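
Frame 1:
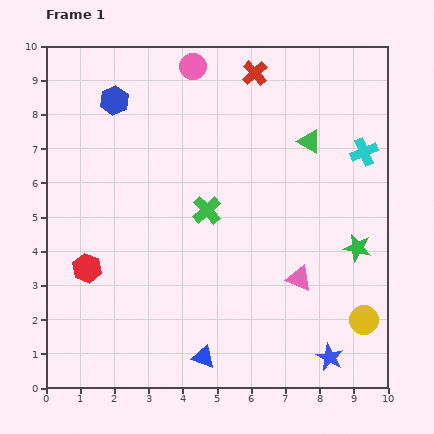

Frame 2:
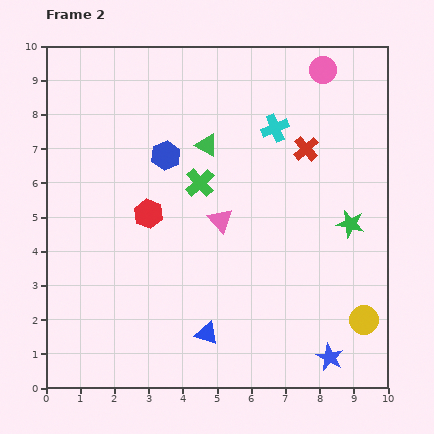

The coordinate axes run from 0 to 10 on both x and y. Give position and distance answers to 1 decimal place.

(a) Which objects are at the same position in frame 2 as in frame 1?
the blue star, the yellow circle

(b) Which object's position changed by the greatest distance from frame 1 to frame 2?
the pink circle

(moved 3.8; next 3.0)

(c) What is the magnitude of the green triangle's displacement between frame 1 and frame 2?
3.0

The green triangle moved from (7.7, 7.2) to (4.7, 7.1), a distance of √(3.0² + 0.1²) ≈ 3.0.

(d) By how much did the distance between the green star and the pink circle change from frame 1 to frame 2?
-2.6

Distance in frame 1: 7.2. Distance in frame 2: 4.6.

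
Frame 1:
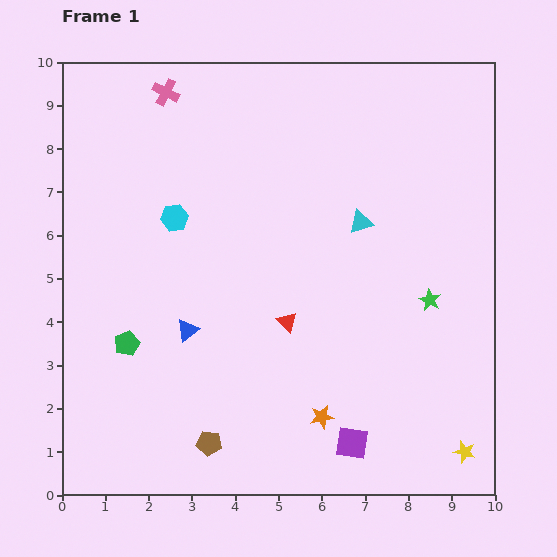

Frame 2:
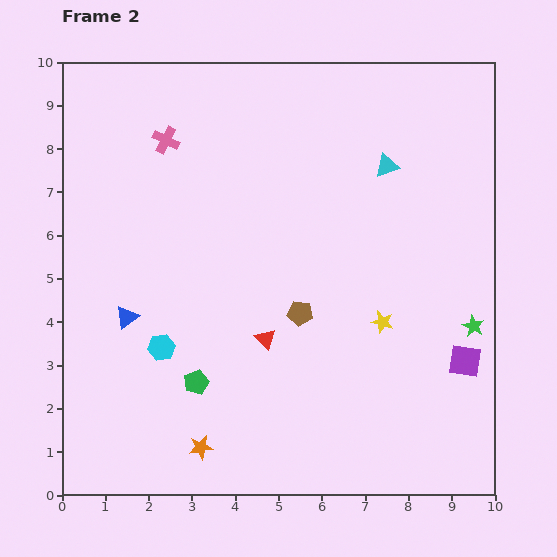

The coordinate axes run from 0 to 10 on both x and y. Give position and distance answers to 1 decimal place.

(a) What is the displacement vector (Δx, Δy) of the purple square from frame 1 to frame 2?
(2.6, 1.9)

The purple square was at (6.7, 1.2) in frame 1 and (9.3, 3.1) in frame 2.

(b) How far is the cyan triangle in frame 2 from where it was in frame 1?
1.4

The cyan triangle moved from (6.9, 6.3) to (7.5, 7.6), a distance of √(0.6² + 1.3²) ≈ 1.4.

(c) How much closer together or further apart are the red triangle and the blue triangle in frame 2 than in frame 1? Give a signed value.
+0.9

Distance in frame 1: 2.3. Distance in frame 2: 3.2.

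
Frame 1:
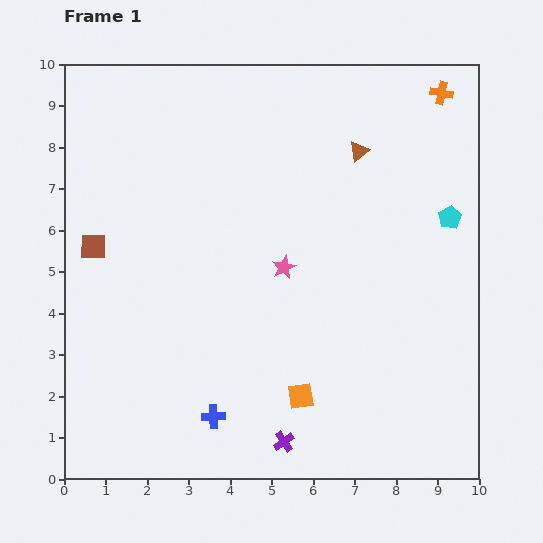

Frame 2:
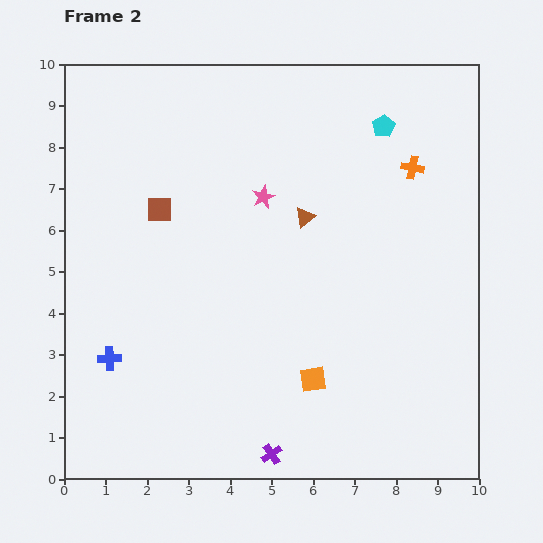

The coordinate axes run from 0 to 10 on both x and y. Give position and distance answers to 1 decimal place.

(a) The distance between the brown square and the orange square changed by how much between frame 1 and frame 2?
-0.7

Distance in frame 1: 6.2. Distance in frame 2: 5.5.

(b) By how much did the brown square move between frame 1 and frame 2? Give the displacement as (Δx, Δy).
(1.6, 0.9)

The brown square was at (0.7, 5.6) in frame 1 and (2.3, 6.5) in frame 2.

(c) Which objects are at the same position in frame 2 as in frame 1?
none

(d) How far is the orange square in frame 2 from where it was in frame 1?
0.5

The orange square moved from (5.7, 2.0) to (6.0, 2.4), a distance of √(0.3² + 0.4²) ≈ 0.5.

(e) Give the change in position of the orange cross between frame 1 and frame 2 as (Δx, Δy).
(-0.7, -1.8)

The orange cross was at (9.1, 9.3) in frame 1 and (8.4, 7.5) in frame 2.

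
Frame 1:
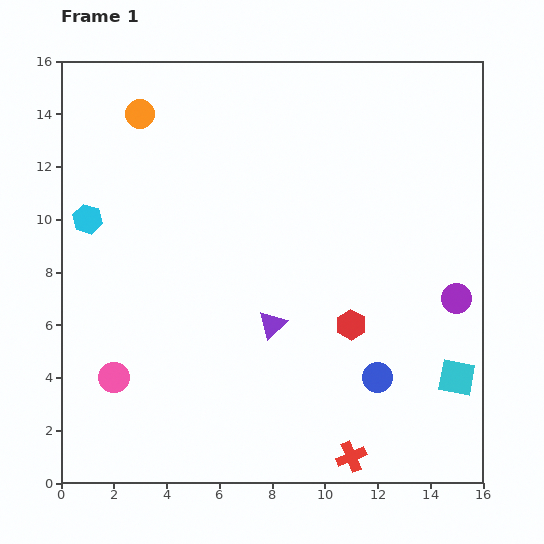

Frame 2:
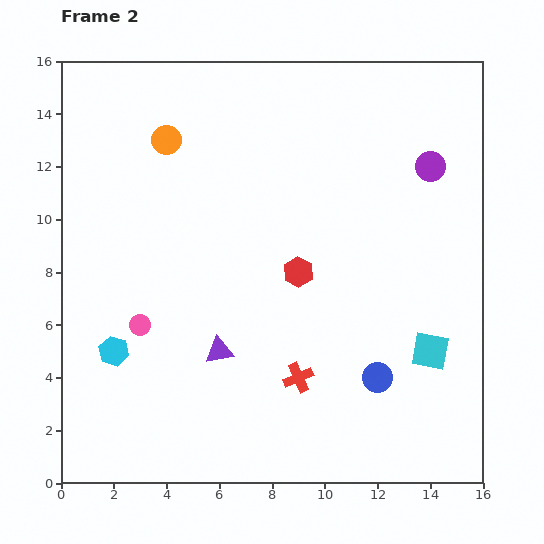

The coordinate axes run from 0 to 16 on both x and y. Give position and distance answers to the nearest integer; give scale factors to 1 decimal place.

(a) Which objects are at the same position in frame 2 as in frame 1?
the blue circle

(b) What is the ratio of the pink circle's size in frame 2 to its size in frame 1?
0.7×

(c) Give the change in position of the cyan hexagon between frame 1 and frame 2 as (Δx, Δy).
(1, -5)

The cyan hexagon was at (1, 10) in frame 1 and (2, 5) in frame 2.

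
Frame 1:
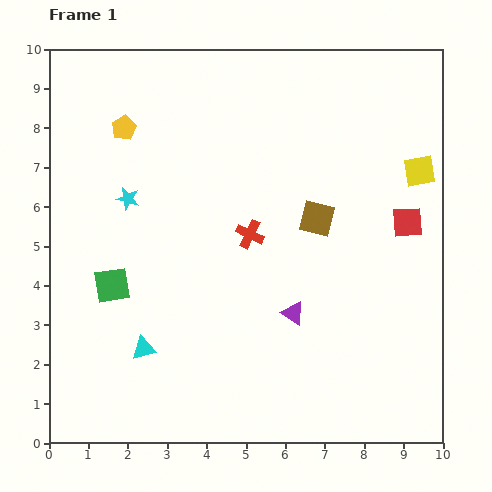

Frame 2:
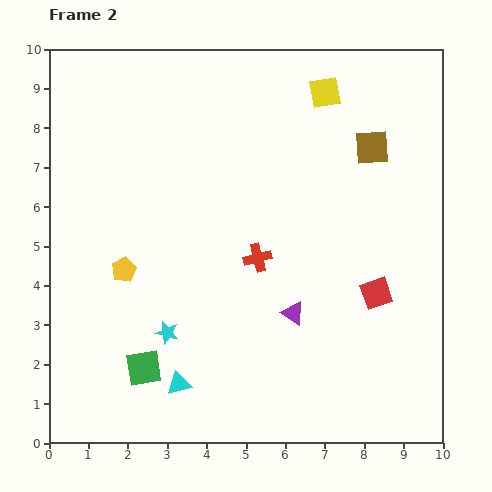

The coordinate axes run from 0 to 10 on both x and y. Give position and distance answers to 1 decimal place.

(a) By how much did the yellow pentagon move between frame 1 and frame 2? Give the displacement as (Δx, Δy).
(0.0, -3.6)

The yellow pentagon was at (1.9, 8.0) in frame 1 and (1.9, 4.4) in frame 2.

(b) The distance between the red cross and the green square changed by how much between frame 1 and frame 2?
+0.3

Distance in frame 1: 3.7. Distance in frame 2: 4.0.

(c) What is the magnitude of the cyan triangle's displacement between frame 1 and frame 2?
1.3

The cyan triangle moved from (2.4, 2.4) to (3.3, 1.5), a distance of √(0.9² + 0.9²) ≈ 1.3.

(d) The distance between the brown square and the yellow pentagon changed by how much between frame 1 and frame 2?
+1.6

Distance in frame 1: 5.4. Distance in frame 2: 7.0.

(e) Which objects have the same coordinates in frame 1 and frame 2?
the purple triangle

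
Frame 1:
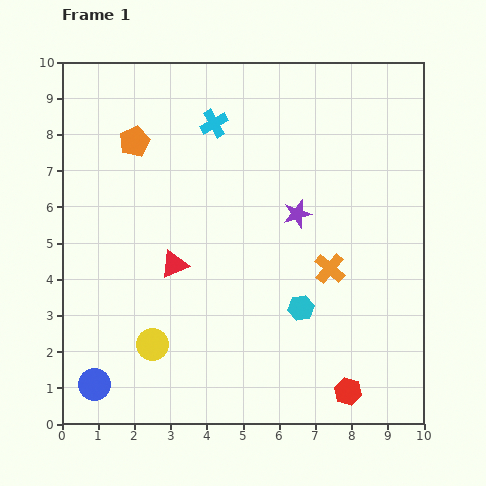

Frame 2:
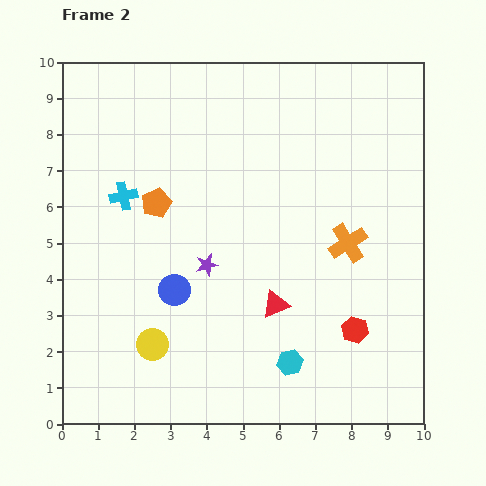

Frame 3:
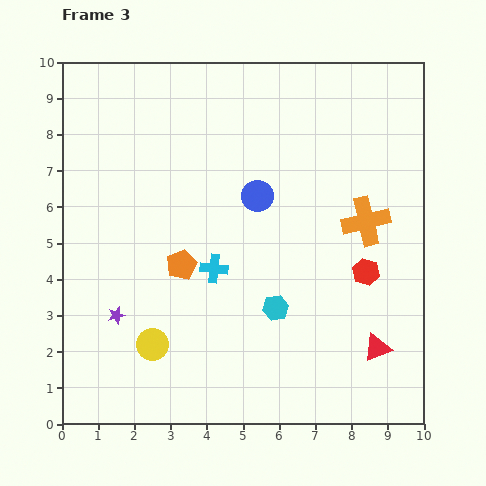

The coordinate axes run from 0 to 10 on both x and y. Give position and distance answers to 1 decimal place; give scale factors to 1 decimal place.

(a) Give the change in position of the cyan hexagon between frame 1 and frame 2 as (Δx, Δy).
(-0.3, -1.5)

The cyan hexagon was at (6.6, 3.2) in frame 1 and (6.3, 1.7) in frame 2.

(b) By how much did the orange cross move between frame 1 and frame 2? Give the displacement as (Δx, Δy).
(0.5, 0.7)

The orange cross was at (7.4, 4.3) in frame 1 and (7.9, 5.0) in frame 2.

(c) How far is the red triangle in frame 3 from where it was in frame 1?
6.1

The red triangle moved from (3.1, 4.4) to (8.7, 2.1), a distance of √(5.6² + 2.3²) ≈ 6.1.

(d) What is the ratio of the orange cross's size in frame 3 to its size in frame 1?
1.6×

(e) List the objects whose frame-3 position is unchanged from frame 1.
the yellow circle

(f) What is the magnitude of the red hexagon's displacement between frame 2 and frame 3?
1.6

The red hexagon moved from (8.1, 2.6) to (8.4, 4.2), a distance of √(0.3² + 1.6²) ≈ 1.6.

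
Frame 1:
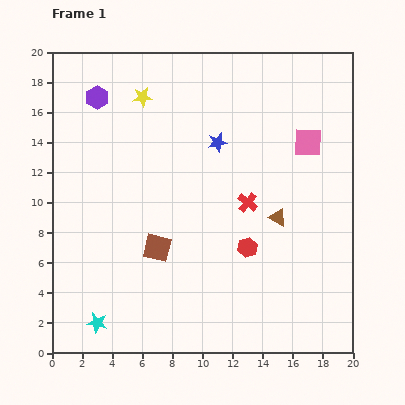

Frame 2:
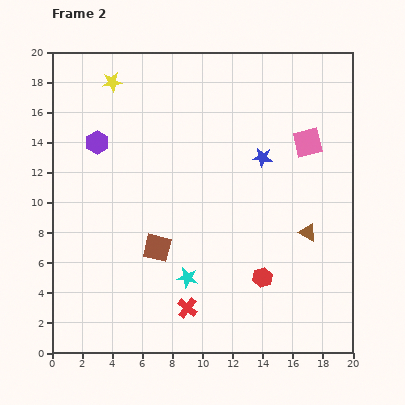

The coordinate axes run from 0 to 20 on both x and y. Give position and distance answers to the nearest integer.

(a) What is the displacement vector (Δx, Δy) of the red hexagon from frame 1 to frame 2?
(1, -2)

The red hexagon was at (13, 7) in frame 1 and (14, 5) in frame 2.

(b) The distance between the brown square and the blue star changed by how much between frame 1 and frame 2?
+1

Distance in frame 1: 8. Distance in frame 2: 9.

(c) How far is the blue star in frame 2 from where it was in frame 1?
3

The blue star moved from (11, 14) to (14, 13), a distance of √(3² + 1²) ≈ 3.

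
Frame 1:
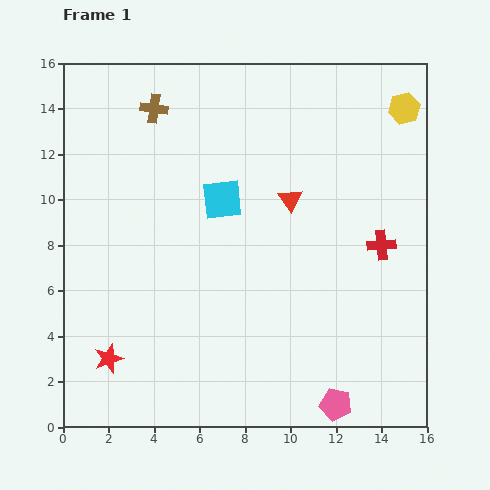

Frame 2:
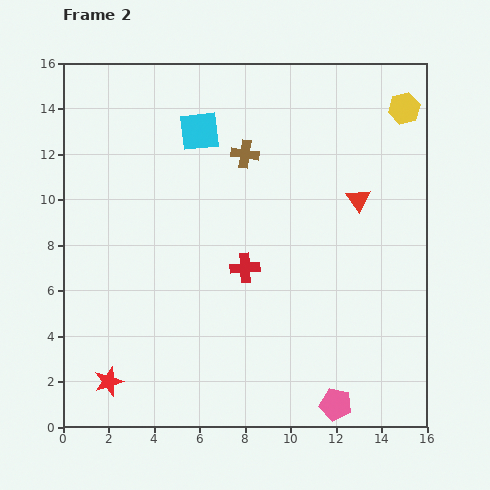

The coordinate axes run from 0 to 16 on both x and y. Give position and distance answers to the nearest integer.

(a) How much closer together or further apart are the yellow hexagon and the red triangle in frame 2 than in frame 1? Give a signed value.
-2

Distance in frame 1: 6. Distance in frame 2: 4.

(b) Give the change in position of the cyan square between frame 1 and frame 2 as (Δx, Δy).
(-1, 3)

The cyan square was at (7, 10) in frame 1 and (6, 13) in frame 2.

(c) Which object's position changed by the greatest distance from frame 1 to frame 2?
the red cross

(moved 6; next 4)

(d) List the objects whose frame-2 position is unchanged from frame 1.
the pink pentagon, the yellow hexagon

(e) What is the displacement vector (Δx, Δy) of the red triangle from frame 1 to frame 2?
(3, 0)

The red triangle was at (10, 10) in frame 1 and (13, 10) in frame 2.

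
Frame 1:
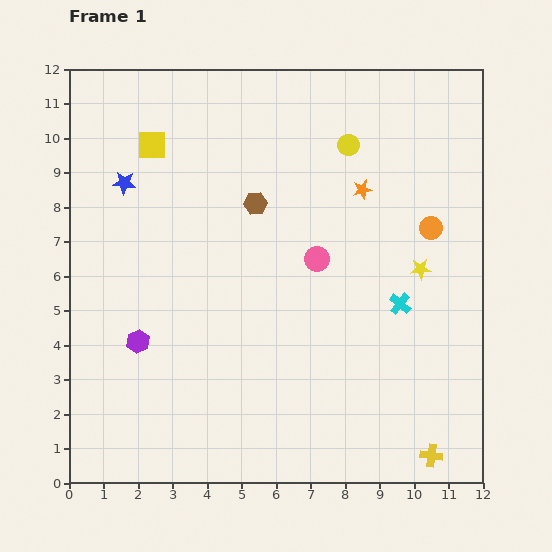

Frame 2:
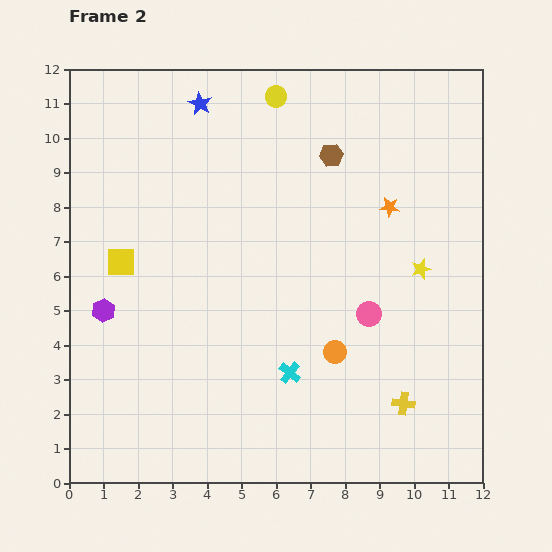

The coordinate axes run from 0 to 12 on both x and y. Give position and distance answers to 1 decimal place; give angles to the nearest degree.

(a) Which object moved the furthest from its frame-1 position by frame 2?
the orange circle

(moved 4.6; next 3.8)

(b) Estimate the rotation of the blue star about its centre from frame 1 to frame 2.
22° clockwise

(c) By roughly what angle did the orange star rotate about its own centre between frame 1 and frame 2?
19° clockwise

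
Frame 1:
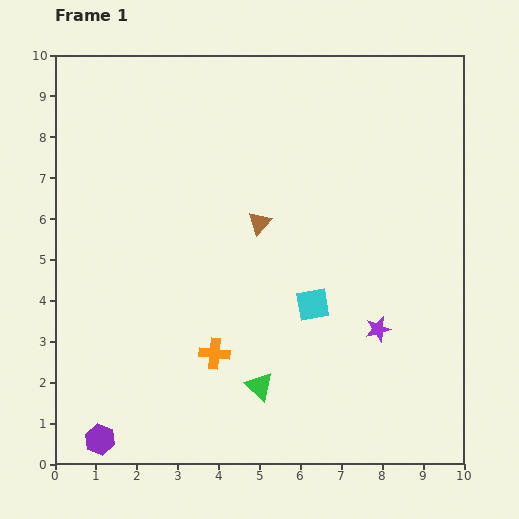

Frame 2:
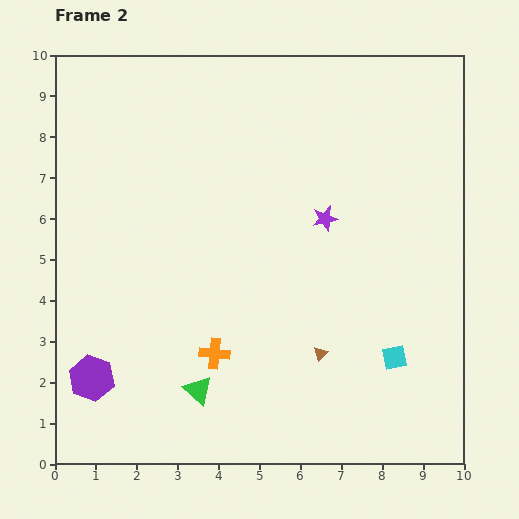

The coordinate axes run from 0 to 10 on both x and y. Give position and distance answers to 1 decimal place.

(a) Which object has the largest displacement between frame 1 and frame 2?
the brown triangle

(moved 3.5; next 3.0)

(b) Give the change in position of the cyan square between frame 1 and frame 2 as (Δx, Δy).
(2.0, -1.3)

The cyan square was at (6.3, 3.9) in frame 1 and (8.3, 2.6) in frame 2.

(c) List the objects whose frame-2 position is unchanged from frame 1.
the orange cross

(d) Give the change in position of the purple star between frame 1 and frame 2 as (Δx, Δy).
(-1.3, 2.7)

The purple star was at (7.9, 3.3) in frame 1 and (6.6, 6.0) in frame 2.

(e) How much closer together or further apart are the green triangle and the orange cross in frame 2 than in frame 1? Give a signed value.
-0.4

Distance in frame 1: 1.4. Distance in frame 2: 1.0.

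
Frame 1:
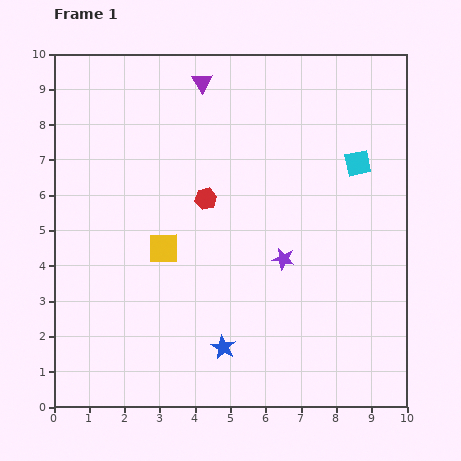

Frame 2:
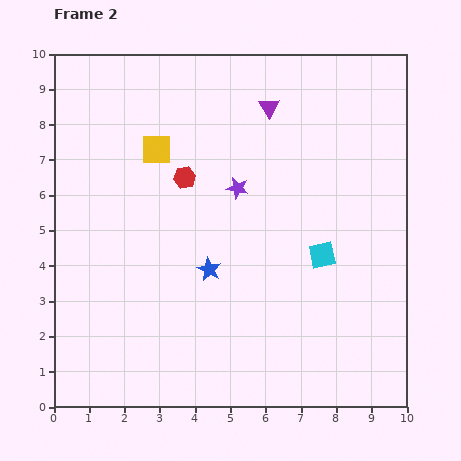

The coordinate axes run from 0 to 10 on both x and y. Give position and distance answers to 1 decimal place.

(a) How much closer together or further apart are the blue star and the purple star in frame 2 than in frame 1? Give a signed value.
-0.6

Distance in frame 1: 3.0. Distance in frame 2: 2.4.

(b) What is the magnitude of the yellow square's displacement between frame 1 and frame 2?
2.8

The yellow square moved from (3.1, 4.5) to (2.9, 7.3), a distance of √(0.2² + 2.8²) ≈ 2.8.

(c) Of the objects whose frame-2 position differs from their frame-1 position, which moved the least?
the red hexagon

(moved 0.8)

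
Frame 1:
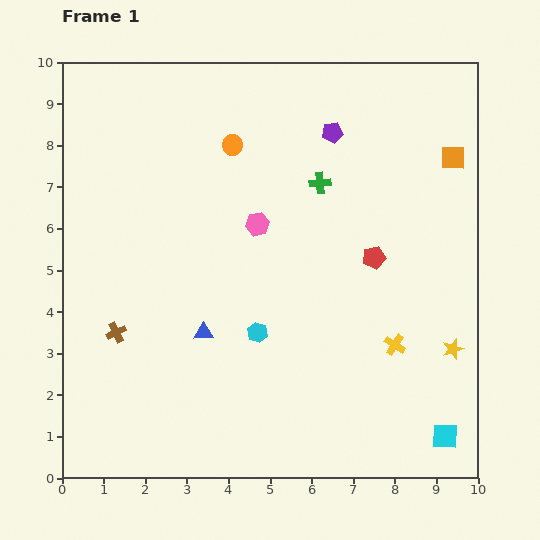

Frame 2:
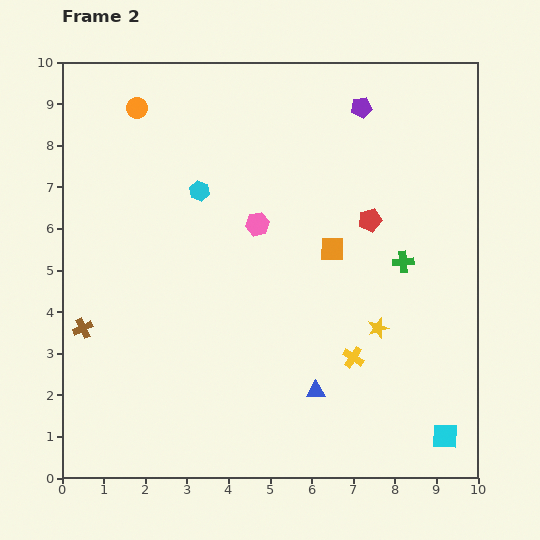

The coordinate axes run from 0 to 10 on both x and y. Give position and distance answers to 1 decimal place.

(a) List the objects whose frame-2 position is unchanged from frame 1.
the pink hexagon, the cyan square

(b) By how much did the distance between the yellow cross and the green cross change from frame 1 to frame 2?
-1.7

Distance in frame 1: 4.3. Distance in frame 2: 2.6.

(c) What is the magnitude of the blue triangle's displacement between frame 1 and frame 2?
3.0

The blue triangle moved from (3.4, 3.5) to (6.1, 2.1), a distance of √(2.7² + 1.4²) ≈ 3.0.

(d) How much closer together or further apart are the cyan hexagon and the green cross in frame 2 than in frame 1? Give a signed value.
+1.3

Distance in frame 1: 3.9. Distance in frame 2: 5.2.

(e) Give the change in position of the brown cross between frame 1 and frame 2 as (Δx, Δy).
(-0.8, 0.1)

The brown cross was at (1.3, 3.5) in frame 1 and (0.5, 3.6) in frame 2.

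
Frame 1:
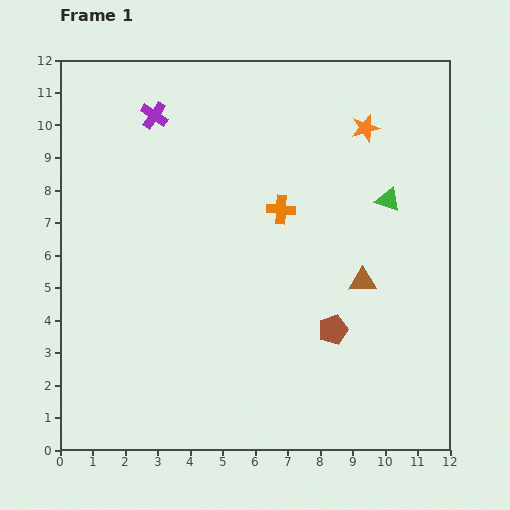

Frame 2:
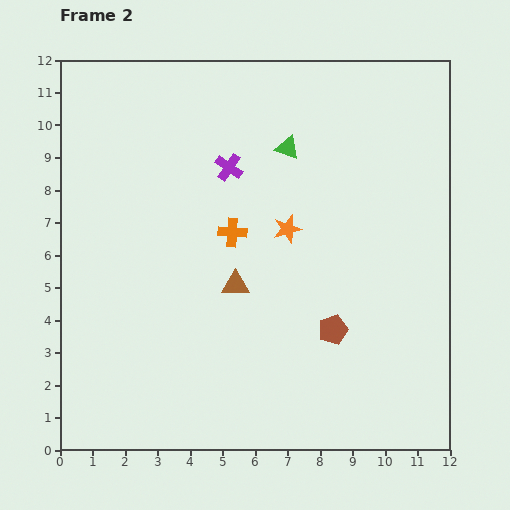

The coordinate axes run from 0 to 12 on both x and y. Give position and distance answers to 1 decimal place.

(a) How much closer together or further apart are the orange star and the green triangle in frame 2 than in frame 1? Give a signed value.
+0.2

Distance in frame 1: 2.3. Distance in frame 2: 2.5.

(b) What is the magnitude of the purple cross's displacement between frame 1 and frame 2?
2.8

The purple cross moved from (2.9, 10.3) to (5.2, 8.7), a distance of √(2.3² + 1.6²) ≈ 2.8.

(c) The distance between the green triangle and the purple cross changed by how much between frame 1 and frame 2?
-5.8

Distance in frame 1: 7.7. Distance in frame 2: 1.9.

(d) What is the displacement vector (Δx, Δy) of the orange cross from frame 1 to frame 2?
(-1.5, -0.7)

The orange cross was at (6.8, 7.4) in frame 1 and (5.3, 6.7) in frame 2.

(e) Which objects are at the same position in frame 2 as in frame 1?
the brown pentagon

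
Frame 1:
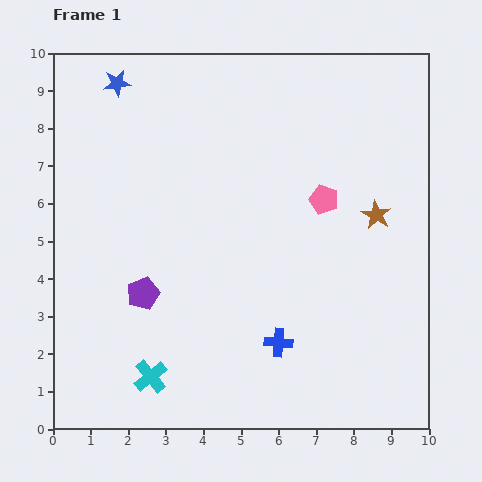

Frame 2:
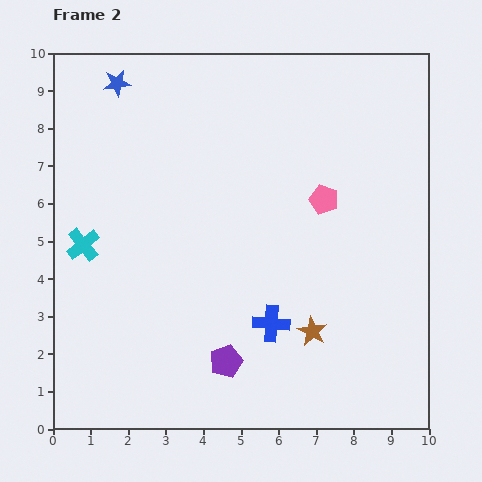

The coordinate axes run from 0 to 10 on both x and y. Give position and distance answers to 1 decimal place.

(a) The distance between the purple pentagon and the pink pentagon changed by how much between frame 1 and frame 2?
-0.4

Distance in frame 1: 5.4. Distance in frame 2: 5.0.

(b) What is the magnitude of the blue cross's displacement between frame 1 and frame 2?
0.5

The blue cross moved from (6.0, 2.3) to (5.8, 2.8), a distance of √(0.2² + 0.5²) ≈ 0.5.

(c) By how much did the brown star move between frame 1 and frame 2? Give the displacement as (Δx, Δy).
(-1.7, -3.1)

The brown star was at (8.6, 5.7) in frame 1 and (6.9, 2.6) in frame 2.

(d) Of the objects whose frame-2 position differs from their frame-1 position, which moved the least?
the blue cross

(moved 0.5)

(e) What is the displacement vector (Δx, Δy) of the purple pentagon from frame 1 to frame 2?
(2.2, -1.8)

The purple pentagon was at (2.4, 3.6) in frame 1 and (4.6, 1.8) in frame 2.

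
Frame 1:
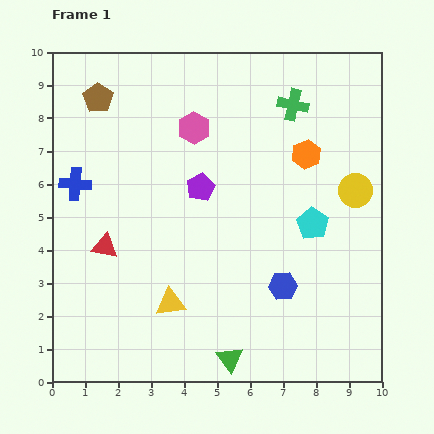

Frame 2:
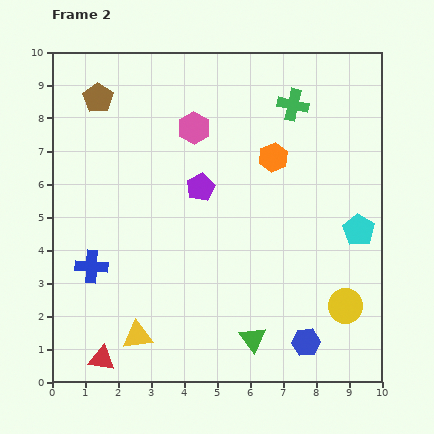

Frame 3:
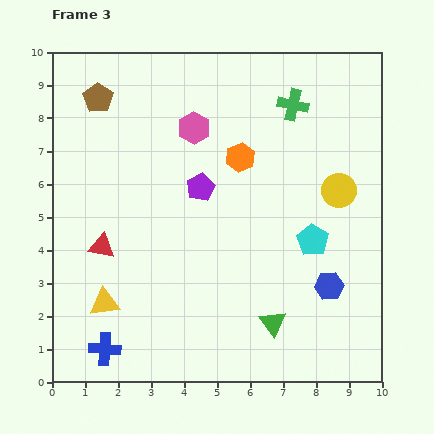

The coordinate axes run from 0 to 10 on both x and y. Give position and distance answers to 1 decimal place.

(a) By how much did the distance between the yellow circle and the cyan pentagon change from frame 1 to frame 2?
+0.7

Distance in frame 1: 1.6. Distance in frame 2: 2.3.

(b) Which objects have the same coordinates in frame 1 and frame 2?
the pink hexagon, the green cross, the brown pentagon, the purple pentagon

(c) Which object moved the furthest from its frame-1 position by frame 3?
the blue cross

(moved 5.1; next 2.0)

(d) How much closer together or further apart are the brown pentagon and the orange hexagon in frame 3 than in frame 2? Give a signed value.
-0.9

Distance in frame 2: 5.6. Distance in frame 3: 4.7.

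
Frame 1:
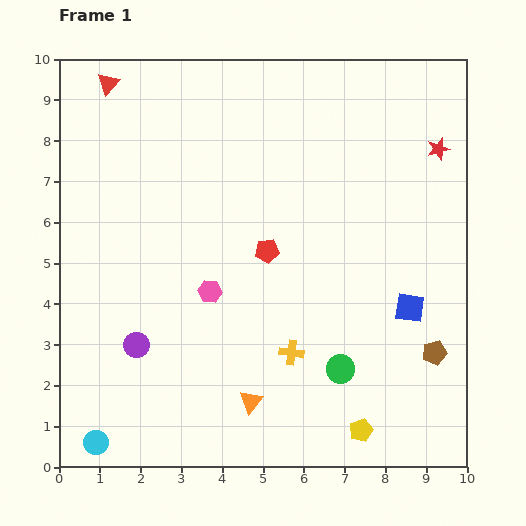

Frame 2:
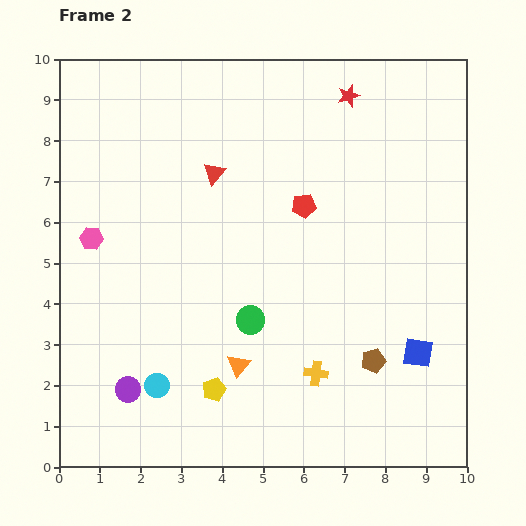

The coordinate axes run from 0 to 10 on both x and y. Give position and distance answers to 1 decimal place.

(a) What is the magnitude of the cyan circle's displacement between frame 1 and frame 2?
2.1

The cyan circle moved from (0.9, 0.6) to (2.4, 2.0), a distance of √(1.5² + 1.4²) ≈ 2.1.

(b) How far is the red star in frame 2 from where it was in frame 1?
2.6

The red star moved from (9.3, 7.8) to (7.1, 9.1), a distance of √(2.2² + 1.3²) ≈ 2.6.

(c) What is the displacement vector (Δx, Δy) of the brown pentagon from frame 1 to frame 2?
(-1.5, -0.2)

The brown pentagon was at (9.2, 2.8) in frame 1 and (7.7, 2.6) in frame 2.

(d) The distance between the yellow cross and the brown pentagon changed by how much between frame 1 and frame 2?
-2.1

Distance in frame 1: 3.5. Distance in frame 2: 1.4.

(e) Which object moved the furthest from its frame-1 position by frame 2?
the yellow pentagon

(moved 3.7; next 3.4)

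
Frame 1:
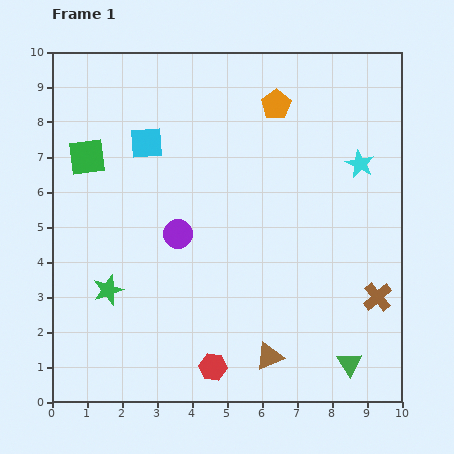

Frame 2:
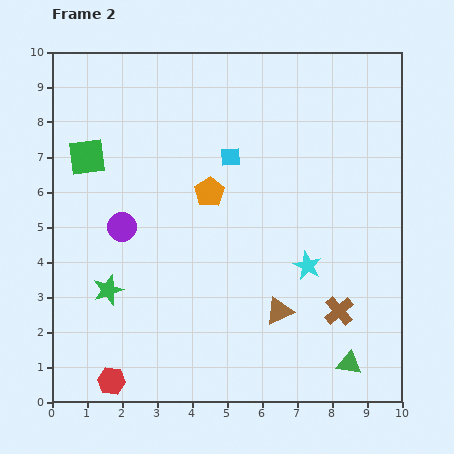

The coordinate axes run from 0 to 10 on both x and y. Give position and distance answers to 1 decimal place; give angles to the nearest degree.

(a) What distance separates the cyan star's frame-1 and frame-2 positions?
3.3

The cyan star moved from (8.8, 6.8) to (7.3, 3.9), a distance of √(1.5² + 2.9²) ≈ 3.3.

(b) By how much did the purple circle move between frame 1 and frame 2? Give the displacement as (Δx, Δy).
(-1.6, 0.2)

The purple circle was at (3.6, 4.8) in frame 1 and (2.0, 5.0) in frame 2.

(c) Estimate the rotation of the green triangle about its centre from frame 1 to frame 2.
49° counter-clockwise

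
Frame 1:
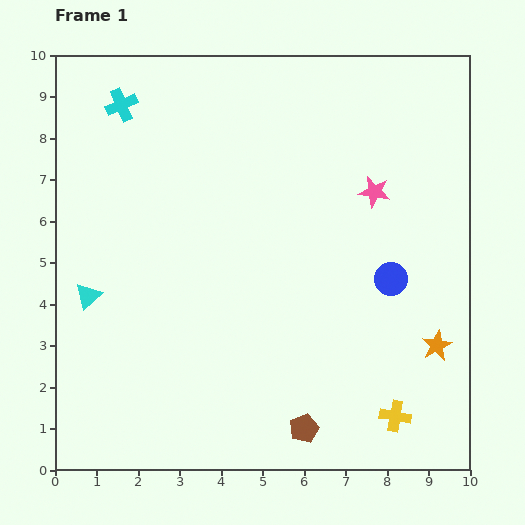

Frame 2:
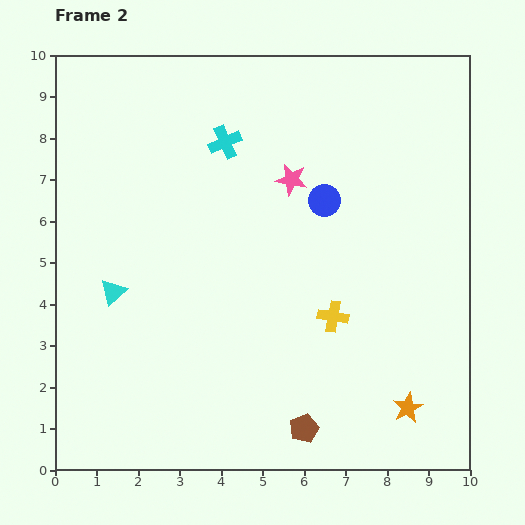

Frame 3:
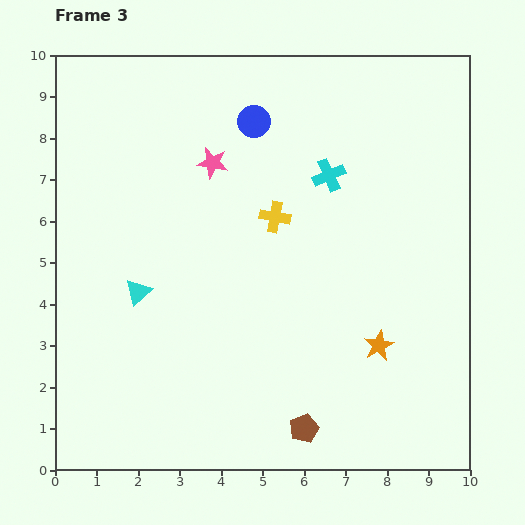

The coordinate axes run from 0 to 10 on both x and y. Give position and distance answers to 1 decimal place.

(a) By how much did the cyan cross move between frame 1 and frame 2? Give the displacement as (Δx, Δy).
(2.5, -0.9)

The cyan cross was at (1.6, 8.8) in frame 1 and (4.1, 7.9) in frame 2.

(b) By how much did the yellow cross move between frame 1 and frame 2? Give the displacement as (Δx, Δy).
(-1.5, 2.4)

The yellow cross was at (8.2, 1.3) in frame 1 and (6.7, 3.7) in frame 2.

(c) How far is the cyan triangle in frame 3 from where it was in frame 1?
1.2

The cyan triangle moved from (0.8, 4.2) to (2.0, 4.3), a distance of √(1.2² + 0.1²) ≈ 1.2.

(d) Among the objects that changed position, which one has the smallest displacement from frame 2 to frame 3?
the cyan triangle

(moved 0.6)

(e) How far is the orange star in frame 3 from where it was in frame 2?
1.7

The orange star moved from (8.5, 1.5) to (7.8, 3.0), a distance of √(0.7² + 1.5²) ≈ 1.7.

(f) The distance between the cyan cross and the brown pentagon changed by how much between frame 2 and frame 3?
-1.1

Distance in frame 2: 7.2. Distance in frame 3: 6.1.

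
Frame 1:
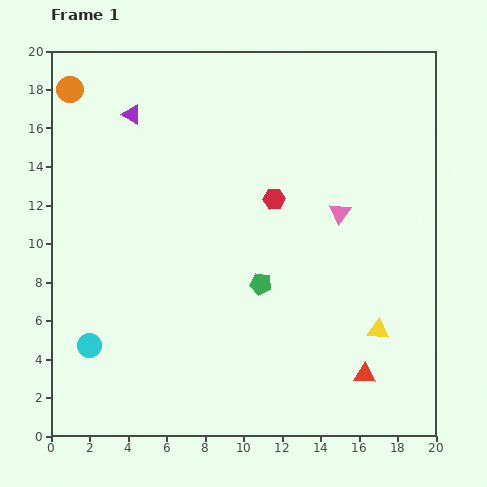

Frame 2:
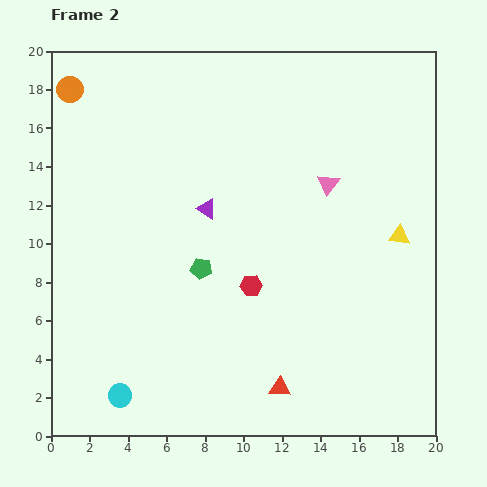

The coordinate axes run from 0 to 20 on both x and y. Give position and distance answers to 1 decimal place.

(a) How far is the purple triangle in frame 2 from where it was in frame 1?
6.3

The purple triangle moved from (4.2, 16.7) to (8.1, 11.8), a distance of √(3.9² + 4.9²) ≈ 6.3.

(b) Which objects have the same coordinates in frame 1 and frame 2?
the orange circle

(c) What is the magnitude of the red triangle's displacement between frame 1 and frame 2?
4.5

The red triangle moved from (16.3, 3.2) to (11.9, 2.5), a distance of √(4.4² + 0.7²) ≈ 4.5.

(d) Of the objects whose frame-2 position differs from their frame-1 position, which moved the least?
the pink triangle

(moved 1.6)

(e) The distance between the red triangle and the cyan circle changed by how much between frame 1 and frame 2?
-6.1

Distance in frame 1: 14.4. Distance in frame 2: 8.3.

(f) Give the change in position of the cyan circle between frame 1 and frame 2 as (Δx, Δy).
(1.6, -2.6)

The cyan circle was at (2.0, 4.7) in frame 1 and (3.6, 2.1) in frame 2.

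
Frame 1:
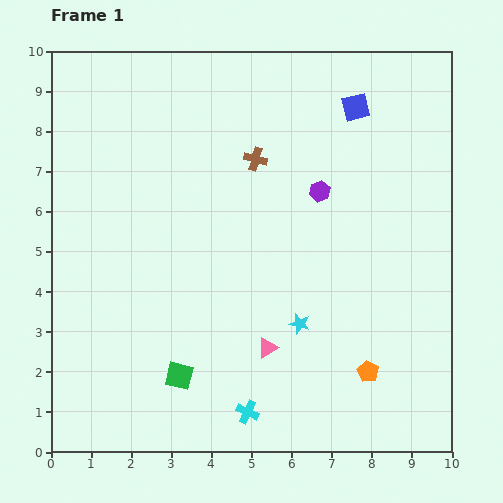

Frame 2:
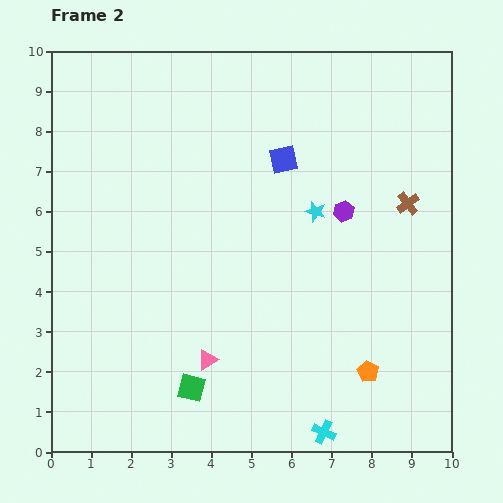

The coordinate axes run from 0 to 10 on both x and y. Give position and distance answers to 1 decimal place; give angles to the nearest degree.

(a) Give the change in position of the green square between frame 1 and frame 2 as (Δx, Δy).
(0.3, -0.3)

The green square was at (3.2, 1.9) in frame 1 and (3.5, 1.6) in frame 2.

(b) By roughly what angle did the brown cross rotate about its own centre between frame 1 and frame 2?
38° clockwise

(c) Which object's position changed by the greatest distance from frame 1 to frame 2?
the brown cross

(moved 4.0; next 2.8)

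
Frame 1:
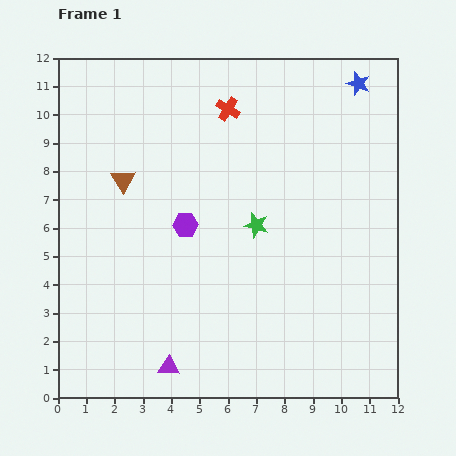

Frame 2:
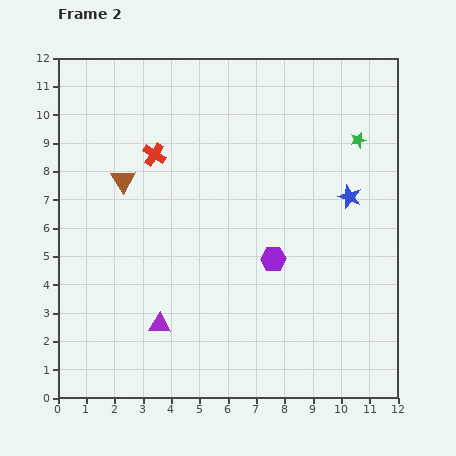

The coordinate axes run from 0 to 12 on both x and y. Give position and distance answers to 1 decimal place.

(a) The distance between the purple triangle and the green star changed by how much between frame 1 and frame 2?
+3.7

Distance in frame 1: 5.9. Distance in frame 2: 9.6.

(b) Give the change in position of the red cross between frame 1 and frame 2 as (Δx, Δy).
(-2.6, -1.6)

The red cross was at (6.0, 10.2) in frame 1 and (3.4, 8.6) in frame 2.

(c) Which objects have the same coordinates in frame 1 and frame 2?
the brown triangle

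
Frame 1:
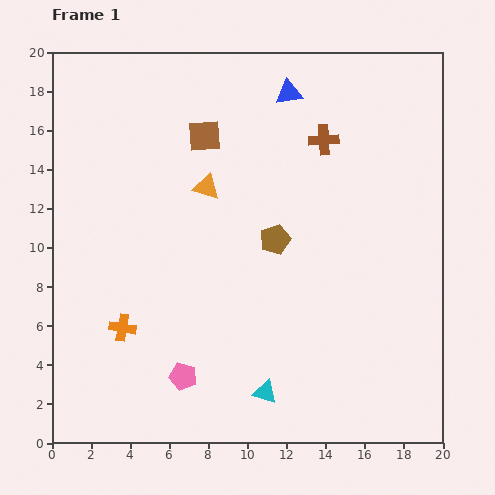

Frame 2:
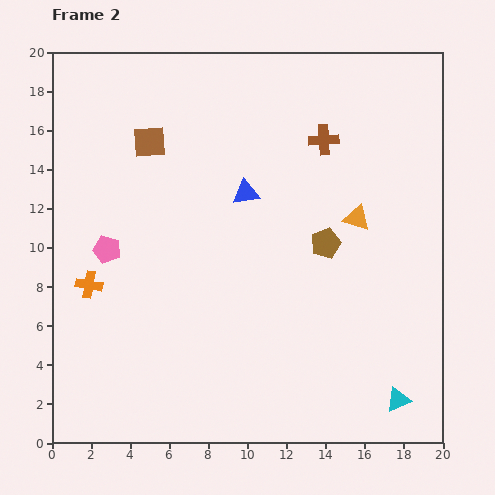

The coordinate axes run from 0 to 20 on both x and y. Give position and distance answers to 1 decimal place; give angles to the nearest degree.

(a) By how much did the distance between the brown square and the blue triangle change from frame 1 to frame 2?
+0.7

Distance in frame 1: 4.8. Distance in frame 2: 5.5.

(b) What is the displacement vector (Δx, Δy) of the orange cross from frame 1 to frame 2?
(-1.7, 2.2)

The orange cross was at (3.6, 5.9) in frame 1 and (1.9, 8.1) in frame 2.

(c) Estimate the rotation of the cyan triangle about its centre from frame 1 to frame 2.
41° counter-clockwise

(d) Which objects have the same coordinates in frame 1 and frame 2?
the brown cross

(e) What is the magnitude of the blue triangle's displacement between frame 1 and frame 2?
5.6

The blue triangle moved from (12.1, 17.9) to (9.9, 12.8), a distance of √(2.2² + 5.1²) ≈ 5.6.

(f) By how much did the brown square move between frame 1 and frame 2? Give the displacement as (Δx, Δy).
(-2.8, -0.3)

The brown square was at (7.8, 15.7) in frame 1 and (5.0, 15.4) in frame 2.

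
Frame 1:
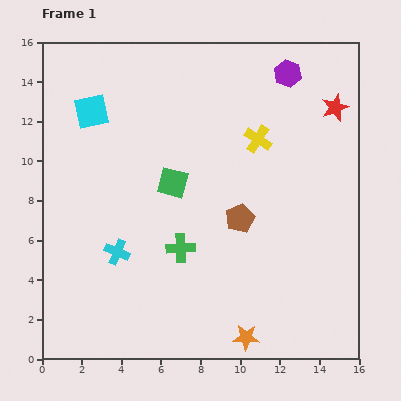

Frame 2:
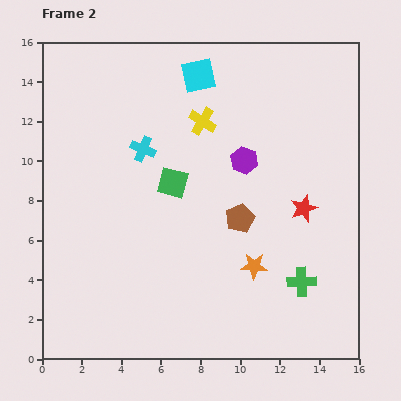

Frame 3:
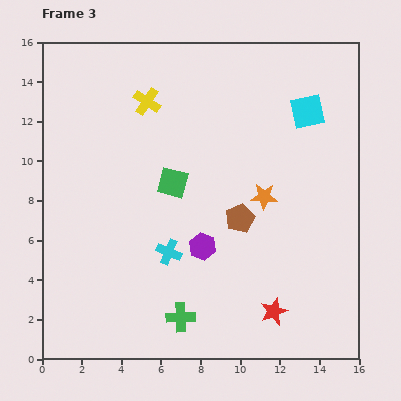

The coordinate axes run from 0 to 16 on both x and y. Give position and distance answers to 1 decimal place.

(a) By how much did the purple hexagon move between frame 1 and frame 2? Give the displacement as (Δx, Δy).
(-2.2, -4.4)

The purple hexagon was at (12.4, 14.4) in frame 1 and (10.2, 10.0) in frame 2.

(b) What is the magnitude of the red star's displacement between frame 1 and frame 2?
5.3

The red star moved from (14.8, 12.7) to (13.2, 7.6), a distance of √(1.6² + 5.1²) ≈ 5.3.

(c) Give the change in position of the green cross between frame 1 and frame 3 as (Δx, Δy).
(0.0, -3.5)

The green cross was at (7.0, 5.6) in frame 1 and (7.0, 2.1) in frame 3.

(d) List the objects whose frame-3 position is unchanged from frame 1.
the green square, the brown pentagon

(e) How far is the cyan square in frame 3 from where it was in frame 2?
5.8

The cyan square moved from (7.9, 14.3) to (13.4, 12.5), a distance of √(5.5² + 1.8²) ≈ 5.8.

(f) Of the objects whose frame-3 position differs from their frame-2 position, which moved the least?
the yellow cross

(moved 3.0)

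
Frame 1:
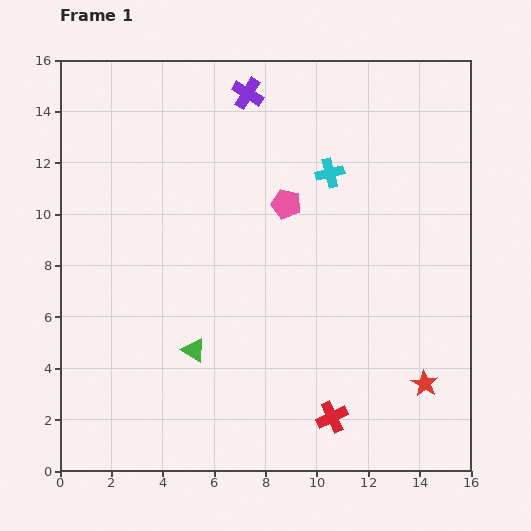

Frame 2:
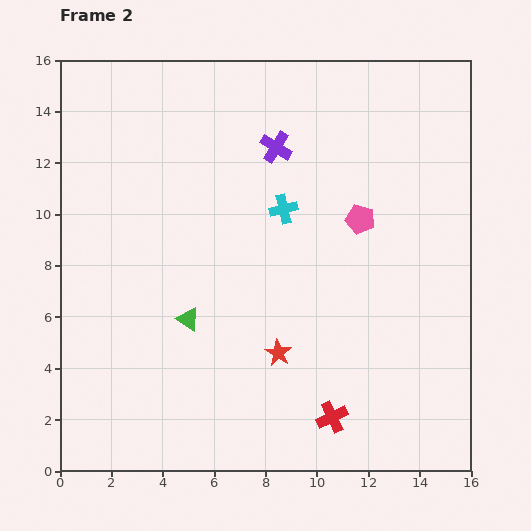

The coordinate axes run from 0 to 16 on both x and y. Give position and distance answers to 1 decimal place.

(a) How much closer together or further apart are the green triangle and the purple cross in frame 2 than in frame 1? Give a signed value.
-2.7

Distance in frame 1: 10.2. Distance in frame 2: 7.5.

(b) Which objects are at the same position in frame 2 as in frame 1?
the red cross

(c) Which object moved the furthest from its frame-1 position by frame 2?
the red star

(moved 5.8; next 3.0)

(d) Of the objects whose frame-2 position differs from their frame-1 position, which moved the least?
the green triangle

(moved 1.2)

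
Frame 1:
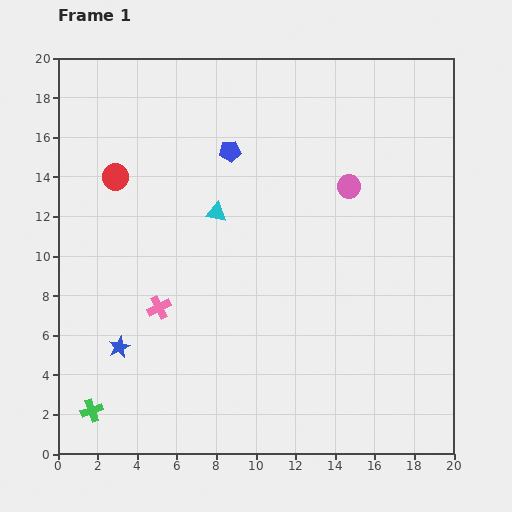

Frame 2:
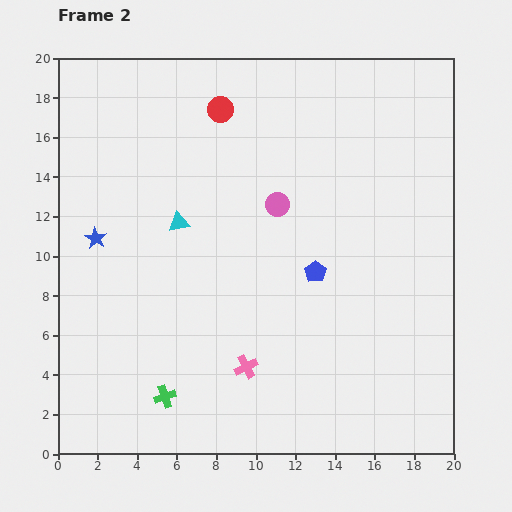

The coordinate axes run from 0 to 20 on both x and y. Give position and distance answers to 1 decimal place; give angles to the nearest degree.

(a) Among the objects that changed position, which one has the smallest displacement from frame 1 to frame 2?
the cyan triangle

(moved 2.0)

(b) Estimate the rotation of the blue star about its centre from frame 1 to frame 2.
18° counter-clockwise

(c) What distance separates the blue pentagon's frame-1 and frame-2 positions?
7.5

The blue pentagon moved from (8.7, 15.3) to (13.0, 9.2), a distance of √(4.3² + 6.1²) ≈ 7.5.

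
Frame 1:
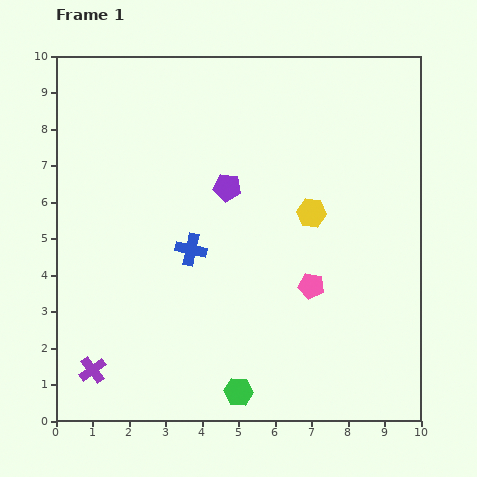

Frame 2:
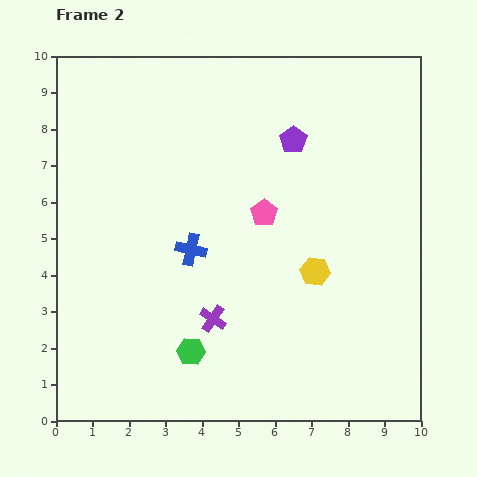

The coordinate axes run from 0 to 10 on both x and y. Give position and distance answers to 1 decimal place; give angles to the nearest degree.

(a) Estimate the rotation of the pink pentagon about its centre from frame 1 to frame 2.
26° clockwise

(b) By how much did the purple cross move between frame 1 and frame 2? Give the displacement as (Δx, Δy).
(3.3, 1.4)

The purple cross was at (1.0, 1.4) in frame 1 and (4.3, 2.8) in frame 2.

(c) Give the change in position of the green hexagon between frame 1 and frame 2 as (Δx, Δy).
(-1.3, 1.1)

The green hexagon was at (5.0, 0.8) in frame 1 and (3.7, 1.9) in frame 2.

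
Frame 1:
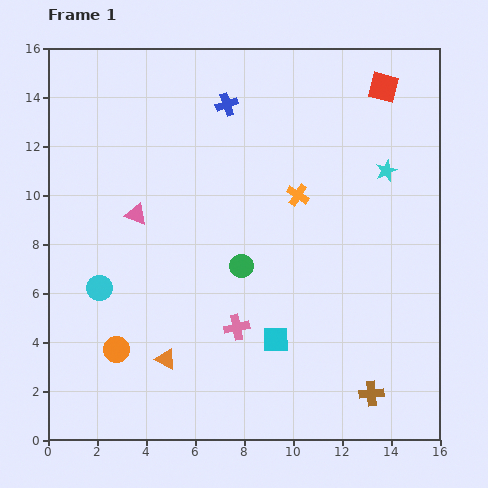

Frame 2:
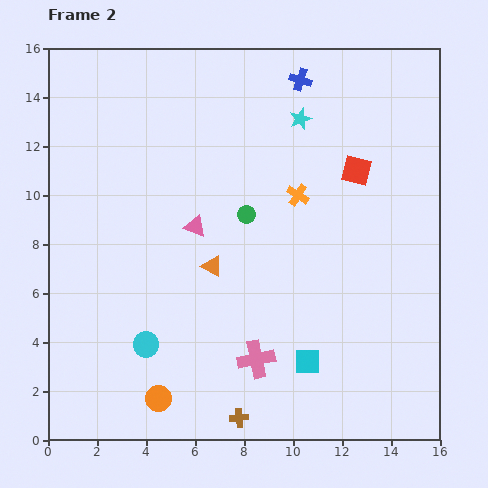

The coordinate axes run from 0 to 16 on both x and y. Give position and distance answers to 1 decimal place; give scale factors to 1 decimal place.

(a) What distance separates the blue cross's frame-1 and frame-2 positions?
3.2

The blue cross moved from (7.3, 13.7) to (10.3, 14.7), a distance of √(3.0² + 1.0²) ≈ 3.2.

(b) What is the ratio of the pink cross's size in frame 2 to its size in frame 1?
1.5×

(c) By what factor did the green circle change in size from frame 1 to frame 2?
0.8×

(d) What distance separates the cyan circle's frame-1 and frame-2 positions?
3.0

The cyan circle moved from (2.1, 6.2) to (4.0, 3.9), a distance of √(1.9² + 2.3²) ≈ 3.0.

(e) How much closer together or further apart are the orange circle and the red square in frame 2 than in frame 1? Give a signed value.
-3.0

Distance in frame 1: 15.3. Distance in frame 2: 12.3.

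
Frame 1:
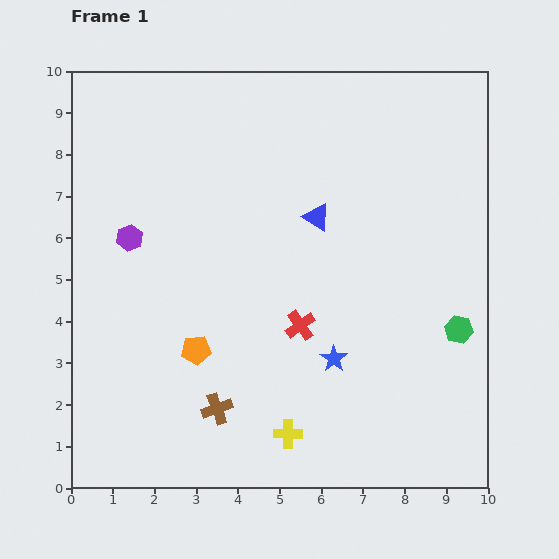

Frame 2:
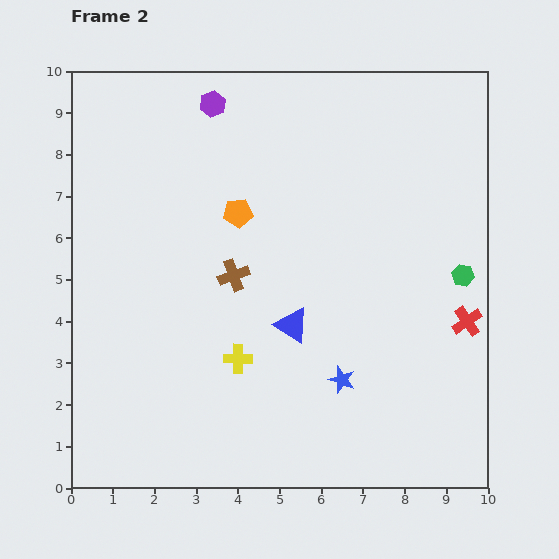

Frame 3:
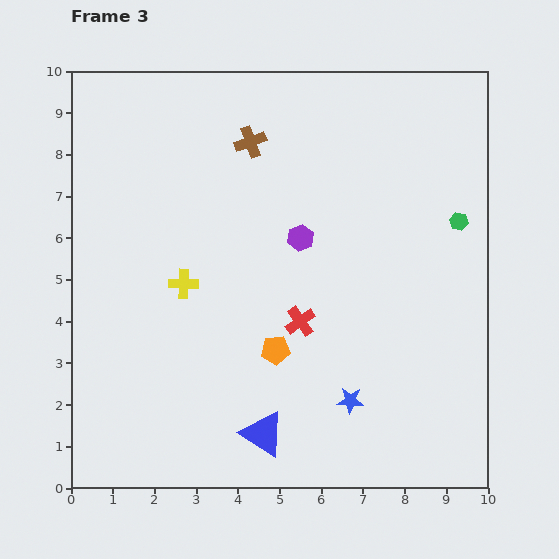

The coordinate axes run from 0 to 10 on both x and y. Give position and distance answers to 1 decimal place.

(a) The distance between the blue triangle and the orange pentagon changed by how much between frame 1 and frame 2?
-1.3

Distance in frame 1: 4.3. Distance in frame 2: 3.0.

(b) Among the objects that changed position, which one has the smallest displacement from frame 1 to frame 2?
the blue star

(moved 0.5)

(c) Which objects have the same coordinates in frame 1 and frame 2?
none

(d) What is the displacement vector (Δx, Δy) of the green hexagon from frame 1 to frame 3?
(0.0, 2.6)

The green hexagon was at (9.3, 3.8) in frame 1 and (9.3, 6.4) in frame 3.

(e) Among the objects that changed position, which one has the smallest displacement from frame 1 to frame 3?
the red cross

(moved 0.1)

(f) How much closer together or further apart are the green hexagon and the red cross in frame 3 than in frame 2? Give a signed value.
+3.4

Distance in frame 2: 1.1. Distance in frame 3: 4.5.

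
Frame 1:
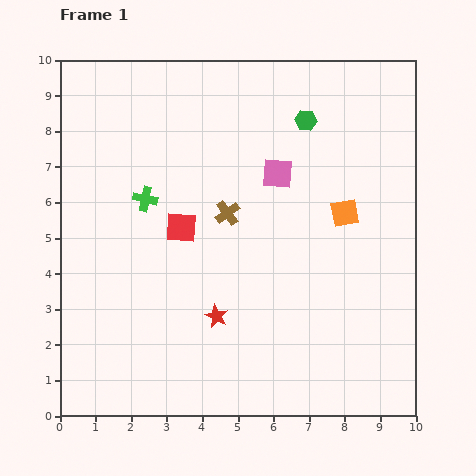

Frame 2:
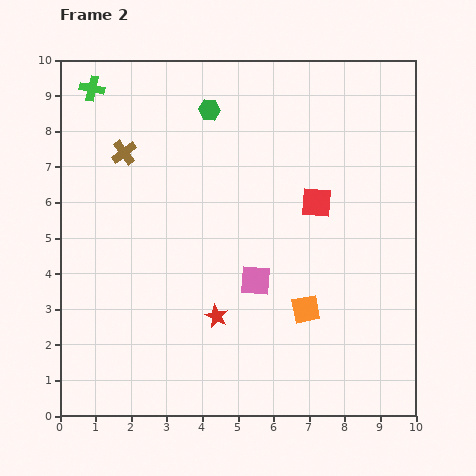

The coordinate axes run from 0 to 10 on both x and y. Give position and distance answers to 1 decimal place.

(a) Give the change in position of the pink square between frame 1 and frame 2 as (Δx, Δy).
(-0.6, -3.0)

The pink square was at (6.1, 6.8) in frame 1 and (5.5, 3.8) in frame 2.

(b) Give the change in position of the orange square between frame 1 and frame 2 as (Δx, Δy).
(-1.1, -2.7)

The orange square was at (8.0, 5.7) in frame 1 and (6.9, 3.0) in frame 2.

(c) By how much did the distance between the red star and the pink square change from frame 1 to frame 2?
-2.8

Distance in frame 1: 4.3. Distance in frame 2: 1.5.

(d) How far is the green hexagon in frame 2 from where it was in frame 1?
2.7

The green hexagon moved from (6.9, 8.3) to (4.2, 8.6), a distance of √(2.7² + 0.3²) ≈ 2.7.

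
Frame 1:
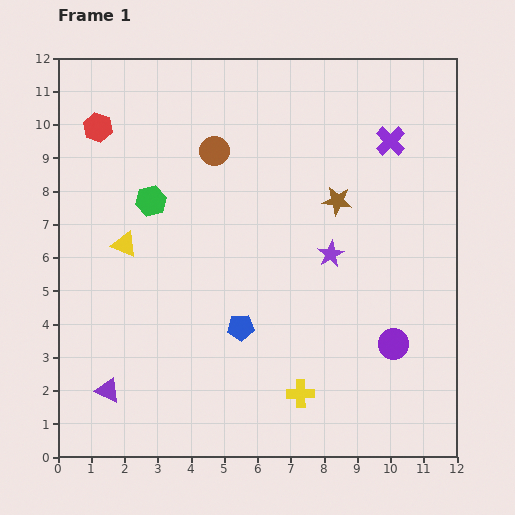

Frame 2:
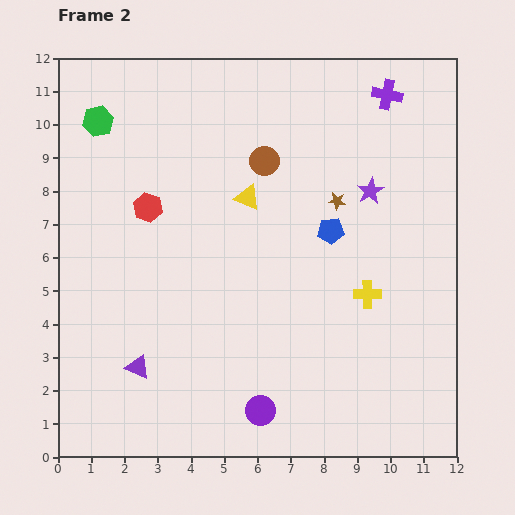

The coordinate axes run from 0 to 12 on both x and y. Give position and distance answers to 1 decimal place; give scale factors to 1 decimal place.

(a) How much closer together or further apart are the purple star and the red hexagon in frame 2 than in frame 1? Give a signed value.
-1.3

Distance in frame 1: 8.0. Distance in frame 2: 6.7.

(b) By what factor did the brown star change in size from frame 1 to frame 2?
0.6×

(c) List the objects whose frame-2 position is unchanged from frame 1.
the brown star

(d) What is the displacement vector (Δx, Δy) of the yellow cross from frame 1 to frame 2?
(2.0, 3.0)

The yellow cross was at (7.3, 1.9) in frame 1 and (9.3, 4.9) in frame 2.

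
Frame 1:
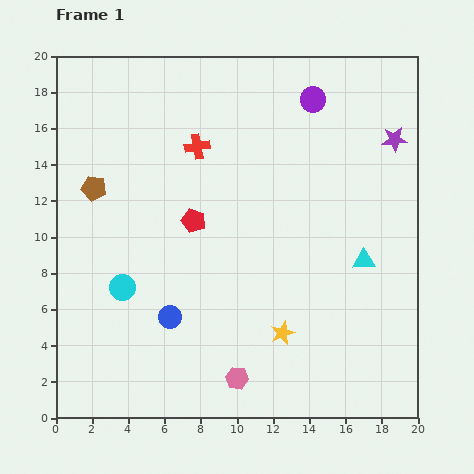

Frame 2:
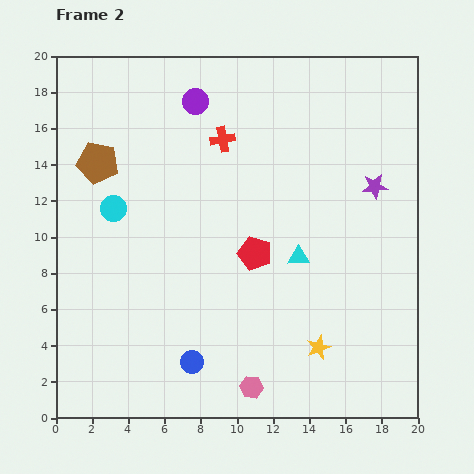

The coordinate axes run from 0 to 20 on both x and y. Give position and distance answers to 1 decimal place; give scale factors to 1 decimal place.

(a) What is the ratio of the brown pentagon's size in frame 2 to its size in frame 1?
1.7×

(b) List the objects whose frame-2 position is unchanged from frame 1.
none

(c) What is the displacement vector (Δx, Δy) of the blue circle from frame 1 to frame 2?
(1.2, -2.5)

The blue circle was at (6.3, 5.6) in frame 1 and (7.5, 3.1) in frame 2.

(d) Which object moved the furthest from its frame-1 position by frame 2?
the purple circle

(moved 6.5; next 4.4)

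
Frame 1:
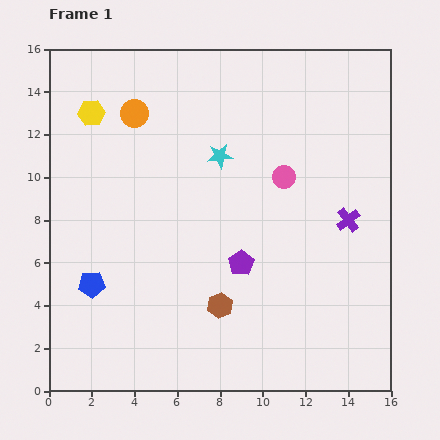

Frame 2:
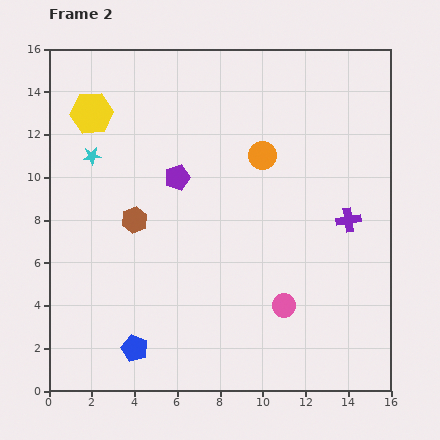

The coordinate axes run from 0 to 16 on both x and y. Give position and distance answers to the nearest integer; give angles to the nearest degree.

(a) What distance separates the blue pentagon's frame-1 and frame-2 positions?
4

The blue pentagon moved from (2, 5) to (4, 2), a distance of √(2² + 3²) ≈ 4.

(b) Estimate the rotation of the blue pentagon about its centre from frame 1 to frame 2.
25° clockwise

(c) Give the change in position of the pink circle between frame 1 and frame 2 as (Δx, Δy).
(0, -6)

The pink circle was at (11, 10) in frame 1 and (11, 4) in frame 2.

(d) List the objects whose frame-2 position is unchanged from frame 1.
the yellow hexagon, the purple cross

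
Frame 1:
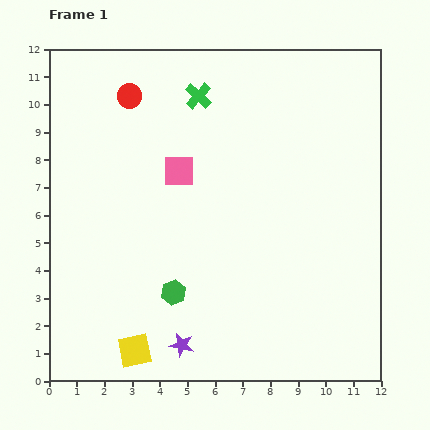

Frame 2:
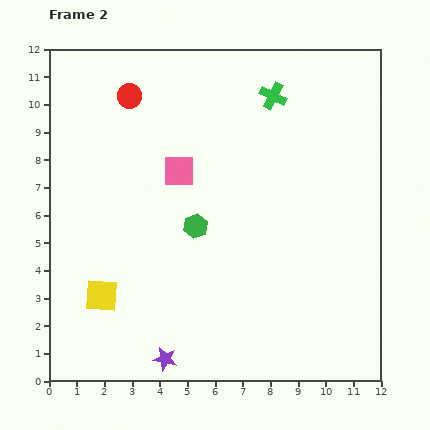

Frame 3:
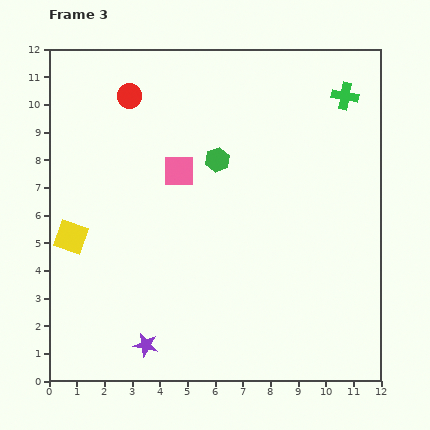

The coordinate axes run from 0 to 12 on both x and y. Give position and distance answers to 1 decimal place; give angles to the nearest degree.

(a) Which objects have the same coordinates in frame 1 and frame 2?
the pink square, the red circle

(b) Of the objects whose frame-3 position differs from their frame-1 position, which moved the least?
the purple star

(moved 1.3)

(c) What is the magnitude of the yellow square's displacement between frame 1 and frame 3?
4.7

The yellow square moved from (3.1, 1.1) to (0.8, 5.2), a distance of √(2.3² + 4.1²) ≈ 4.7.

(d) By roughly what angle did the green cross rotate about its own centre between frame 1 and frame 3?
30° counter-clockwise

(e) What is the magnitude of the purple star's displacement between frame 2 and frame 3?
0.9

The purple star moved from (4.2, 0.8) to (3.5, 1.3), a distance of √(0.7² + 0.5²) ≈ 0.9.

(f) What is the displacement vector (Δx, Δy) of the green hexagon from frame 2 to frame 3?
(0.8, 2.4)

The green hexagon was at (5.3, 5.6) in frame 2 and (6.1, 8.0) in frame 3.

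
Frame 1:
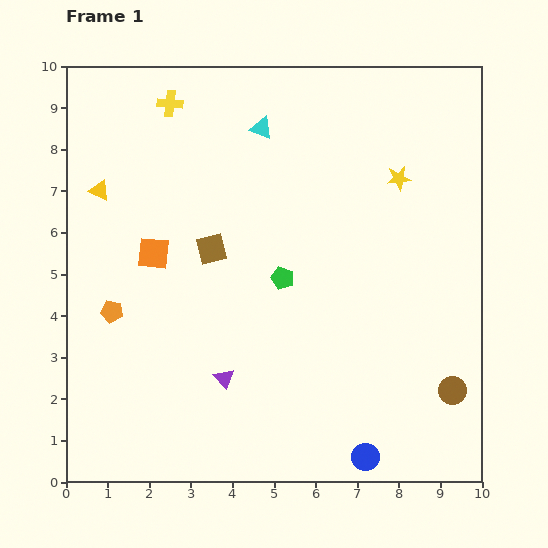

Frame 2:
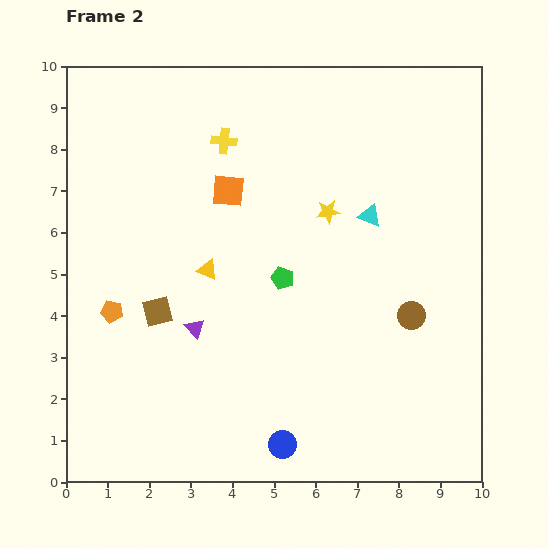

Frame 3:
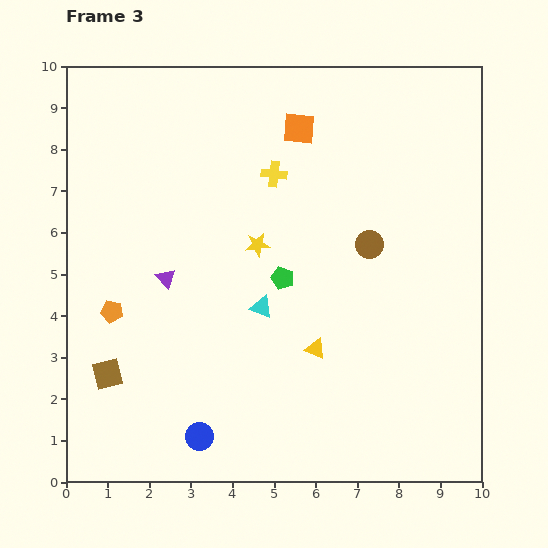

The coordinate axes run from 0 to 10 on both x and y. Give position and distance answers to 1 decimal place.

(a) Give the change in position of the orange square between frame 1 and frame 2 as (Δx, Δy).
(1.8, 1.5)

The orange square was at (2.1, 5.5) in frame 1 and (3.9, 7.0) in frame 2.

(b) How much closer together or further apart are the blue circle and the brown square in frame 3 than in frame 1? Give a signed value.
-3.5

Distance in frame 1: 6.2. Distance in frame 3: 2.7.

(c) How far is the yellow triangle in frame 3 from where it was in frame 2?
3.2

The yellow triangle moved from (3.4, 5.1) to (6.0, 3.2), a distance of √(2.6² + 1.9²) ≈ 3.2.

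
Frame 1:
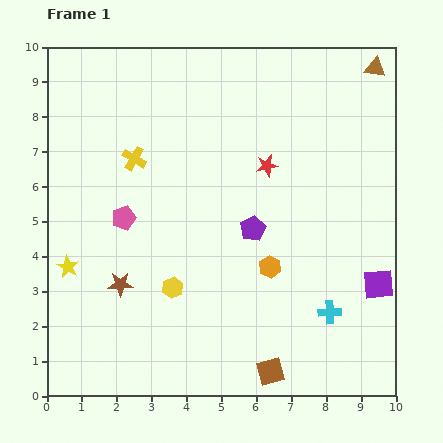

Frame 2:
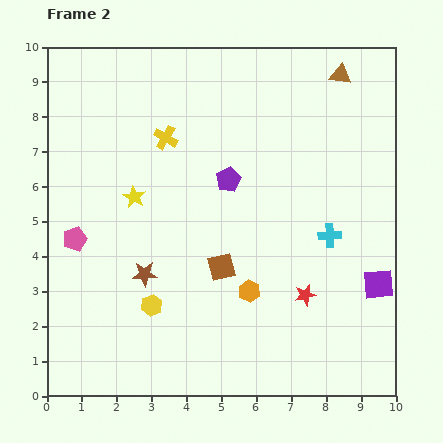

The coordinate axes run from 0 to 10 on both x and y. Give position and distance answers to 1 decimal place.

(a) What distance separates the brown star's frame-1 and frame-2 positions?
0.8

The brown star moved from (2.1, 3.2) to (2.8, 3.5), a distance of √(0.7² + 0.3²) ≈ 0.8.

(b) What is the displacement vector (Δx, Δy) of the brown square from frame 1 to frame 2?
(-1.4, 3.0)

The brown square was at (6.4, 0.7) in frame 1 and (5.0, 3.7) in frame 2.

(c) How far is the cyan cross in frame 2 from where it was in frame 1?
2.2

The cyan cross moved from (8.1, 2.4) to (8.1, 4.6), a distance of √(0.0² + 2.2²) ≈ 2.2.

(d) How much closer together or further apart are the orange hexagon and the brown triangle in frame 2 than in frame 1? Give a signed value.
+0.3

Distance in frame 1: 6.4. Distance in frame 2: 6.7.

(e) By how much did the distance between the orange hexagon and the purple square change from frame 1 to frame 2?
+0.6

Distance in frame 1: 3.1. Distance in frame 2: 3.7.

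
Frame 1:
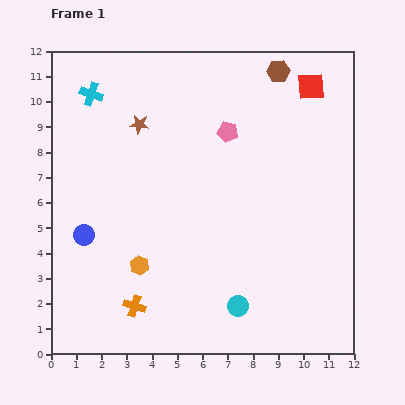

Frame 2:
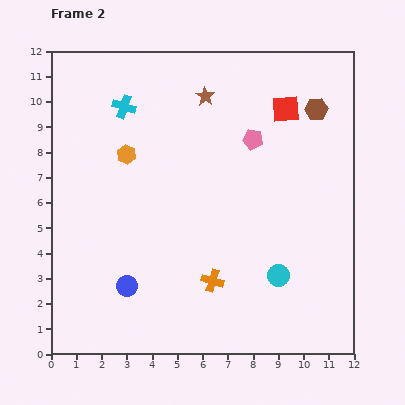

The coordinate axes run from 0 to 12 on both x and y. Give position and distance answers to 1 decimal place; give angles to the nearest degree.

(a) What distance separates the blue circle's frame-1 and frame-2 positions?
2.6

The blue circle moved from (1.3, 4.7) to (3.0, 2.7), a distance of √(1.7² + 2.0²) ≈ 2.6.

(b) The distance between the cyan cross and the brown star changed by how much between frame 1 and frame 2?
+1.0

Distance in frame 1: 2.2. Distance in frame 2: 3.2.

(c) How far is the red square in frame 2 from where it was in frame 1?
1.3

The red square moved from (10.3, 10.6) to (9.3, 9.7), a distance of √(1.0² + 0.9²) ≈ 1.3.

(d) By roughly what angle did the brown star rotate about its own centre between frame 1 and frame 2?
25° clockwise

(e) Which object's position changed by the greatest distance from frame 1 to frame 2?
the orange hexagon

(moved 4.4; next 3.3)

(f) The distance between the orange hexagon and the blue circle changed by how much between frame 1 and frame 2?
+2.7

Distance in frame 1: 2.5. Distance in frame 2: 5.2.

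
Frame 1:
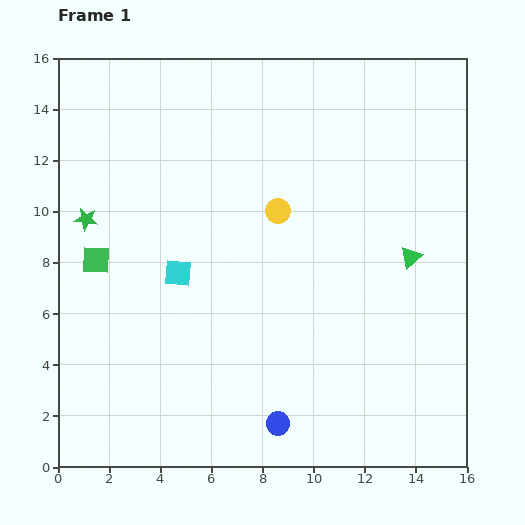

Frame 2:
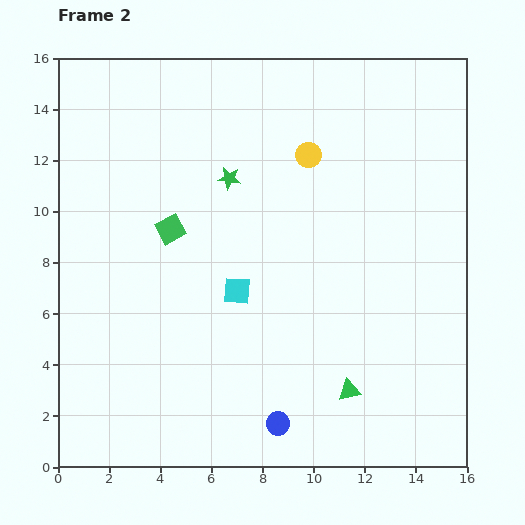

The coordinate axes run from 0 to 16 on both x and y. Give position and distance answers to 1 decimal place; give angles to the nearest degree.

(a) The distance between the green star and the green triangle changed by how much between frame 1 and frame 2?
-3.3

Distance in frame 1: 12.8. Distance in frame 2: 9.5.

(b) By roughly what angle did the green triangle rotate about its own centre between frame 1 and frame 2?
29° clockwise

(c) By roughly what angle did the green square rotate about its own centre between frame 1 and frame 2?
31° counter-clockwise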